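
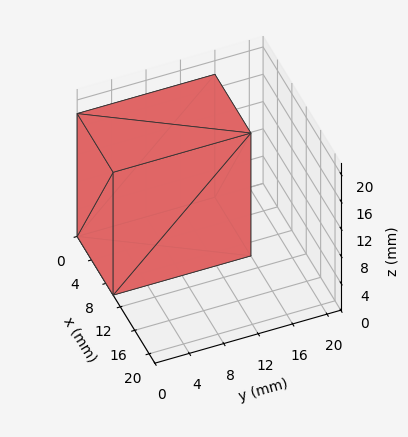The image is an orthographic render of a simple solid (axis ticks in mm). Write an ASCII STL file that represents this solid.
Reading the render: the shape is a rectangular box, roughly 10 × 16 mm footprint and 18 mm tall (dimensions read to the nearest mm from the axis ticks). For the STL, each face is triangulated and given an outward normal.

solid part
  facet normal 0.0000 0.0000 -1.0000
    outer loop
      vertex 10.00 16.00 0.00
      vertex 10.00 0.00 0.00
      vertex 0.00 0.00 0.00
    endloop
  endfacet
  facet normal 0.0000 0.0000 -1.0000
    outer loop
      vertex 0.00 16.00 0.00
      vertex 10.00 16.00 0.00
      vertex 0.00 0.00 0.00
    endloop
  endfacet
  facet normal 0.0000 0.0000 1.0000
    outer loop
      vertex 0.00 0.00 18.00
      vertex 10.00 0.00 18.00
      vertex 10.00 16.00 18.00
    endloop
  endfacet
  facet normal 0.0000 0.0000 1.0000
    outer loop
      vertex 0.00 0.00 18.00
      vertex 10.00 16.00 18.00
      vertex 0.00 16.00 18.00
    endloop
  endfacet
  facet normal 0.0000 -1.0000 0.0000
    outer loop
      vertex 0.00 0.00 0.00
      vertex 10.00 0.00 0.00
      vertex 10.00 0.00 18.00
    endloop
  endfacet
  facet normal 0.0000 -1.0000 0.0000
    outer loop
      vertex 0.00 0.00 0.00
      vertex 10.00 0.00 18.00
      vertex 0.00 0.00 18.00
    endloop
  endfacet
  facet normal 0.0000 1.0000 0.0000
    outer loop
      vertex 10.00 16.00 18.00
      vertex 10.00 16.00 0.00
      vertex 0.00 16.00 0.00
    endloop
  endfacet
  facet normal 0.0000 1.0000 0.0000
    outer loop
      vertex 0.00 16.00 18.00
      vertex 10.00 16.00 18.00
      vertex 0.00 16.00 0.00
    endloop
  endfacet
  facet normal -1.0000 0.0000 0.0000
    outer loop
      vertex 0.00 16.00 18.00
      vertex 0.00 16.00 0.00
      vertex 0.00 0.00 0.00
    endloop
  endfacet
  facet normal -1.0000 0.0000 0.0000
    outer loop
      vertex 0.00 0.00 18.00
      vertex 0.00 16.00 18.00
      vertex 0.00 0.00 0.00
    endloop
  endfacet
  facet normal 1.0000 0.0000 0.0000
    outer loop
      vertex 10.00 0.00 0.00
      vertex 10.00 16.00 0.00
      vertex 10.00 16.00 18.00
    endloop
  endfacet
  facet normal 1.0000 0.0000 0.0000
    outer loop
      vertex 10.00 0.00 0.00
      vertex 10.00 16.00 18.00
      vertex 10.00 0.00 18.00
    endloop
  endfacet
endsolid part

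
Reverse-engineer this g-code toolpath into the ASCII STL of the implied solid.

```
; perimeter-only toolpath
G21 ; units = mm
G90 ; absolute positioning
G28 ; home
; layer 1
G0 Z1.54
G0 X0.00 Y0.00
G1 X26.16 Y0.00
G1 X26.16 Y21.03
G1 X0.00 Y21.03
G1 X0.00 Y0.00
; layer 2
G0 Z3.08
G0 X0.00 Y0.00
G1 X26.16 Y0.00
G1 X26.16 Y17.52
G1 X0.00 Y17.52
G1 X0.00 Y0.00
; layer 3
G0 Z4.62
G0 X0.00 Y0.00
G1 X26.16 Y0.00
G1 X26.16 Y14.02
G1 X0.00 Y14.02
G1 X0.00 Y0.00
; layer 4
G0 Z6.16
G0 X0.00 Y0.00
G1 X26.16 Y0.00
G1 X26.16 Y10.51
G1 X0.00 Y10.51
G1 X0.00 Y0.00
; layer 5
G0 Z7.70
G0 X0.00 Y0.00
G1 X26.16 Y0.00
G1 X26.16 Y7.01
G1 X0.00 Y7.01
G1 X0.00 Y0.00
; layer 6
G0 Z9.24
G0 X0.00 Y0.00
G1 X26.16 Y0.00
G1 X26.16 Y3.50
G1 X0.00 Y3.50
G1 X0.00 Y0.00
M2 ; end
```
solid part
  facet normal 0.0000 0.0000 -1.0000
    outer loop
      vertex 26.16 24.53 0.00
      vertex 26.16 0.00 0.00
      vertex 0.00 0.00 0.00
    endloop
  endfacet
  facet normal 0.0000 0.0000 -1.0000
    outer loop
      vertex 0.00 24.53 0.00
      vertex 26.16 24.53 0.00
      vertex 0.00 0.00 0.00
    endloop
  endfacet
  facet normal 0.0000 -1.0000 0.0000
    outer loop
      vertex 0.00 0.00 0.00
      vertex 26.16 0.00 0.00
      vertex 26.16 0.00 10.78
    endloop
  endfacet
  facet normal 0.0000 -1.0000 0.0000
    outer loop
      vertex 0.00 0.00 0.00
      vertex 26.16 0.00 10.78
      vertex 0.00 0.00 10.78
    endloop
  endfacet
  facet normal 0.0000 0.4023 0.9155
    outer loop
      vertex 0.00 0.00 10.78
      vertex 26.16 0.00 10.78
      vertex 26.16 24.53 0.00
    endloop
  endfacet
  facet normal 0.0000 0.4023 0.9155
    outer loop
      vertex 0.00 0.00 10.78
      vertex 26.16 24.53 0.00
      vertex 0.00 24.53 0.00
    endloop
  endfacet
  facet normal -1.0000 0.0000 0.0000
    outer loop
      vertex 0.00 0.00 10.78
      vertex 0.00 24.53 0.00
      vertex 0.00 0.00 0.00
    endloop
  endfacet
  facet normal 1.0000 0.0000 0.0000
    outer loop
      vertex 26.16 0.00 0.00
      vertex 26.16 24.53 0.00
      vertex 26.16 0.00 10.78
    endloop
  endfacet
endsolid part

The G0 Z moves step by Δz≈1.54 mm. The G1 loops shrink linearly with z, so the solid tapers from its base footprint up to z≈10.8. Closing with a flat bottom cap and the tapered top and triangulating gives 8 facets — a wedge (ramp): 26.2 × 24.5 mm base, rising to 10.8 mm along the y=0 edge and sloping linearly to z=0 at y=24.5.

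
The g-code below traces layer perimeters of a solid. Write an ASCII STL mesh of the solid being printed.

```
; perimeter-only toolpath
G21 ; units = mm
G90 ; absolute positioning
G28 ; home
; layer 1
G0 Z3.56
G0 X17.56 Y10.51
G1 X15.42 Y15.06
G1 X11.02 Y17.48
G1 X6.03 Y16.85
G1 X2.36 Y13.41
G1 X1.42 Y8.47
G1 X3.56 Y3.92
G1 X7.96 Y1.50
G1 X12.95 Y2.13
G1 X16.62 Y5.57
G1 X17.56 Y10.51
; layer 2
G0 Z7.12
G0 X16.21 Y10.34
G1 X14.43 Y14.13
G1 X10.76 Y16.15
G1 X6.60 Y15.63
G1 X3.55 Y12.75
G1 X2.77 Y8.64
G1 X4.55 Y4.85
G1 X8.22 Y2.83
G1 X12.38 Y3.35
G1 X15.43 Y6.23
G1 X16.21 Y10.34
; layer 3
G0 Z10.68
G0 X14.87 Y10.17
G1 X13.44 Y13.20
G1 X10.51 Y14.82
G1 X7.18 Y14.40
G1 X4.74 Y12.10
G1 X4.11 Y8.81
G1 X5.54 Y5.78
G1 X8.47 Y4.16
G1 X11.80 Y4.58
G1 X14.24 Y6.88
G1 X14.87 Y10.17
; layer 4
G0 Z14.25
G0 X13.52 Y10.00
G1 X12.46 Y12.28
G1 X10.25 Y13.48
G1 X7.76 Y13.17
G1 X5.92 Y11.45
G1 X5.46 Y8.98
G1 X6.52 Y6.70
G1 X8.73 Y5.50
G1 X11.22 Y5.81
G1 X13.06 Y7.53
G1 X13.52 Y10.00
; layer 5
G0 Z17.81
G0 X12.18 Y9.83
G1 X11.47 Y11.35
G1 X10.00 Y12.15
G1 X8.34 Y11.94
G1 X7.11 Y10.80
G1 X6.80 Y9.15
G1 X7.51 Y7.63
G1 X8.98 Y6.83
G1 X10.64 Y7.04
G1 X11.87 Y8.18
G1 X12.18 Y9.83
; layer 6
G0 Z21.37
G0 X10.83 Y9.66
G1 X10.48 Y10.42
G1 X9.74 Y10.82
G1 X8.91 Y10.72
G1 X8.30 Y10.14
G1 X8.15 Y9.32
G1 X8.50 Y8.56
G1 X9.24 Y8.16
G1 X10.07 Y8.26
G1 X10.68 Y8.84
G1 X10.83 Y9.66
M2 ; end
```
solid part
  facet normal 0.0000 0.0000 -1.0000
    outer loop
      vertex 11.27 18.81 0.00
      vertex 16.41 15.99 0.00
      vertex 18.90 10.68 0.00
    endloop
  endfacet
  facet normal 0.0000 0.0000 -1.0000
    outer loop
      vertex 5.45 18.08 0.00
      vertex 11.27 18.81 0.00
      vertex 18.90 10.68 0.00
    endloop
  endfacet
  facet normal 0.0000 0.0000 -1.0000
    outer loop
      vertex 1.17 14.06 0.00
      vertex 5.45 18.08 0.00
      vertex 18.90 10.68 0.00
    endloop
  endfacet
  facet normal 0.0000 0.0000 -1.0000
    outer loop
      vertex 0.08 8.30 0.00
      vertex 1.17 14.06 0.00
      vertex 18.90 10.68 0.00
    endloop
  endfacet
  facet normal 0.0000 0.0000 -1.0000
    outer loop
      vertex 2.57 2.99 0.00
      vertex 0.08 8.30 0.00
      vertex 18.90 10.68 0.00
    endloop
  endfacet
  facet normal 0.0000 0.0000 -1.0000
    outer loop
      vertex 7.71 0.17 0.00
      vertex 2.57 2.99 0.00
      vertex 18.90 10.68 0.00
    endloop
  endfacet
  facet normal 0.0000 0.0000 -1.0000
    outer loop
      vertex 13.53 0.90 0.00
      vertex 7.71 0.17 0.00
      vertex 18.90 10.68 0.00
    endloop
  endfacet
  facet normal 0.0000 0.0000 -1.0000
    outer loop
      vertex 17.81 4.92 0.00
      vertex 13.53 0.90 0.00
      vertex 18.90 10.68 0.00
    endloop
  endfacet
  facet normal 0.8513 0.3992 0.3404
    outer loop
      vertex 18.90 10.68 0.00
      vertex 16.41 15.99 0.00
      vertex 9.49 9.49 24.93
    endloop
  endfacet
  facet normal 0.4523 0.8243 0.3405
    outer loop
      vertex 16.41 15.99 0.00
      vertex 11.27 18.81 0.00
      vertex 9.49 9.49 24.93
    endloop
  endfacet
  facet normal -0.1170 0.9330 0.3404
    outer loop
      vertex 11.27 18.81 0.00
      vertex 5.45 18.08 0.00
      vertex 9.49 9.49 24.93
    endloop
  endfacet
  facet normal -0.6437 0.6854 0.3405
    outer loop
      vertex 5.45 18.08 0.00
      vertex 1.17 14.06 0.00
      vertex 9.49 9.49 24.93
    endloop
  endfacet
  facet normal -0.9239 0.1748 0.3404
    outer loop
      vertex 1.17 14.06 0.00
      vertex 0.08 8.30 0.00
      vertex 9.49 9.49 24.93
    endloop
  endfacet
  facet normal -0.8513 -0.3992 0.3404
    outer loop
      vertex 0.08 8.30 0.00
      vertex 2.57 2.99 0.00
      vertex 9.49 9.49 24.93
    endloop
  endfacet
  facet normal -0.4523 -0.8243 0.3405
    outer loop
      vertex 2.57 2.99 0.00
      vertex 7.71 0.17 0.00
      vertex 9.49 9.49 24.93
    endloop
  endfacet
  facet normal 0.1170 -0.9330 0.3404
    outer loop
      vertex 7.71 0.17 0.00
      vertex 13.53 0.90 0.00
      vertex 9.49 9.49 24.93
    endloop
  endfacet
  facet normal 0.6437 -0.6854 0.3405
    outer loop
      vertex 13.53 0.90 0.00
      vertex 17.81 4.92 0.00
      vertex 9.49 9.49 24.93
    endloop
  endfacet
  facet normal 0.9239 -0.1748 0.3404
    outer loop
      vertex 17.81 4.92 0.00
      vertex 18.90 10.68 0.00
      vertex 9.49 9.49 24.93
    endloop
  endfacet
endsolid part

The G0 Z moves step by Δz≈3.56 mm. The G1 loops shrink linearly with z, so the solid tapers from its base footprint up to z≈24.9. Closing with a flat bottom cap and the tapered top and triangulating gives 18 facets — a regular 10-sided pyramid, base circumscribed radius ≈ 9.49 mm, apex at z ≈ 24.9 mm.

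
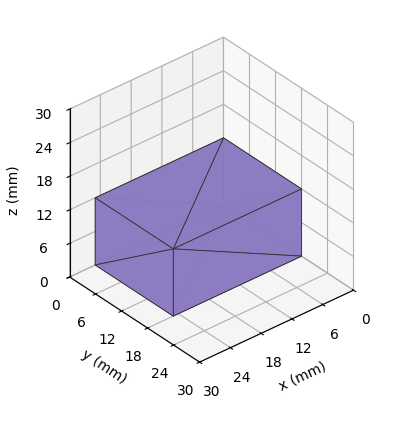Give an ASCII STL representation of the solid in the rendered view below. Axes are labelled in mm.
Reading the render: the shape is a rectangular box, roughly 25 × 18 mm footprint and 12 mm tall (dimensions read to the nearest mm from the axis ticks). For the STL, each face is triangulated and given an outward normal.

solid part
  facet normal 0.0000 0.0000 -1.0000
    outer loop
      vertex 25.0 18.0 0.0
      vertex 25.0 0.0 0.0
      vertex 0.0 0.0 0.0
    endloop
  endfacet
  facet normal 0.0000 0.0000 -1.0000
    outer loop
      vertex 0.0 18.0 0.0
      vertex 25.0 18.0 0.0
      vertex 0.0 0.0 0.0
    endloop
  endfacet
  facet normal 0.0000 0.0000 1.0000
    outer loop
      vertex 0.0 0.0 12.0
      vertex 25.0 0.0 12.0
      vertex 25.0 18.0 12.0
    endloop
  endfacet
  facet normal 0.0000 0.0000 1.0000
    outer loop
      vertex 0.0 0.0 12.0
      vertex 25.0 18.0 12.0
      vertex 0.0 18.0 12.0
    endloop
  endfacet
  facet normal 0.0000 -1.0000 0.0000
    outer loop
      vertex 0.0 0.0 0.0
      vertex 25.0 0.0 0.0
      vertex 25.0 0.0 12.0
    endloop
  endfacet
  facet normal 0.0000 -1.0000 0.0000
    outer loop
      vertex 0.0 0.0 0.0
      vertex 25.0 0.0 12.0
      vertex 0.0 0.0 12.0
    endloop
  endfacet
  facet normal 0.0000 1.0000 0.0000
    outer loop
      vertex 25.0 18.0 12.0
      vertex 25.0 18.0 0.0
      vertex 0.0 18.0 0.0
    endloop
  endfacet
  facet normal 0.0000 1.0000 0.0000
    outer loop
      vertex 0.0 18.0 12.0
      vertex 25.0 18.0 12.0
      vertex 0.0 18.0 0.0
    endloop
  endfacet
  facet normal -1.0000 0.0000 0.0000
    outer loop
      vertex 0.0 18.0 12.0
      vertex 0.0 18.0 0.0
      vertex 0.0 0.0 0.0
    endloop
  endfacet
  facet normal -1.0000 0.0000 0.0000
    outer loop
      vertex 0.0 0.0 12.0
      vertex 0.0 18.0 12.0
      vertex 0.0 0.0 0.0
    endloop
  endfacet
  facet normal 1.0000 0.0000 0.0000
    outer loop
      vertex 25.0 0.0 0.0
      vertex 25.0 18.0 0.0
      vertex 25.0 18.0 12.0
    endloop
  endfacet
  facet normal 1.0000 0.0000 0.0000
    outer loop
      vertex 25.0 0.0 0.0
      vertex 25.0 18.0 12.0
      vertex 25.0 0.0 12.0
    endloop
  endfacet
endsolid part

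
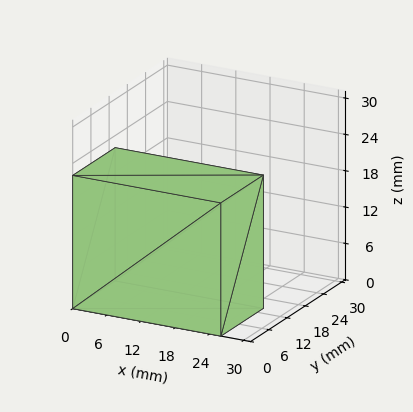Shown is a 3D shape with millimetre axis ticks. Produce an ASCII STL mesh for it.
Reading the render: the shape is a rectangular box, roughly 26 × 14 mm footprint and 22 mm tall (dimensions read to the nearest mm from the axis ticks). For the STL, each face is triangulated and given an outward normal.

solid part
  facet normal 0.0000 0.0000 -1.0000
    outer loop
      vertex 26.00 14.00 0.00
      vertex 26.00 0.00 0.00
      vertex 0.00 0.00 0.00
    endloop
  endfacet
  facet normal 0.0000 0.0000 -1.0000
    outer loop
      vertex 0.00 14.00 0.00
      vertex 26.00 14.00 0.00
      vertex 0.00 0.00 0.00
    endloop
  endfacet
  facet normal 0.0000 0.0000 1.0000
    outer loop
      vertex 0.00 0.00 22.00
      vertex 26.00 0.00 22.00
      vertex 26.00 14.00 22.00
    endloop
  endfacet
  facet normal 0.0000 0.0000 1.0000
    outer loop
      vertex 0.00 0.00 22.00
      vertex 26.00 14.00 22.00
      vertex 0.00 14.00 22.00
    endloop
  endfacet
  facet normal 0.0000 -1.0000 0.0000
    outer loop
      vertex 0.00 0.00 0.00
      vertex 26.00 0.00 0.00
      vertex 26.00 0.00 22.00
    endloop
  endfacet
  facet normal 0.0000 -1.0000 0.0000
    outer loop
      vertex 0.00 0.00 0.00
      vertex 26.00 0.00 22.00
      vertex 0.00 0.00 22.00
    endloop
  endfacet
  facet normal 0.0000 1.0000 0.0000
    outer loop
      vertex 26.00 14.00 22.00
      vertex 26.00 14.00 0.00
      vertex 0.00 14.00 0.00
    endloop
  endfacet
  facet normal 0.0000 1.0000 0.0000
    outer loop
      vertex 0.00 14.00 22.00
      vertex 26.00 14.00 22.00
      vertex 0.00 14.00 0.00
    endloop
  endfacet
  facet normal -1.0000 0.0000 0.0000
    outer loop
      vertex 0.00 14.00 22.00
      vertex 0.00 14.00 0.00
      vertex 0.00 0.00 0.00
    endloop
  endfacet
  facet normal -1.0000 0.0000 0.0000
    outer loop
      vertex 0.00 0.00 22.00
      vertex 0.00 14.00 22.00
      vertex 0.00 0.00 0.00
    endloop
  endfacet
  facet normal 1.0000 0.0000 0.0000
    outer loop
      vertex 26.00 0.00 0.00
      vertex 26.00 14.00 0.00
      vertex 26.00 14.00 22.00
    endloop
  endfacet
  facet normal 1.0000 0.0000 0.0000
    outer loop
      vertex 26.00 0.00 0.00
      vertex 26.00 14.00 22.00
      vertex 26.00 0.00 22.00
    endloop
  endfacet
endsolid part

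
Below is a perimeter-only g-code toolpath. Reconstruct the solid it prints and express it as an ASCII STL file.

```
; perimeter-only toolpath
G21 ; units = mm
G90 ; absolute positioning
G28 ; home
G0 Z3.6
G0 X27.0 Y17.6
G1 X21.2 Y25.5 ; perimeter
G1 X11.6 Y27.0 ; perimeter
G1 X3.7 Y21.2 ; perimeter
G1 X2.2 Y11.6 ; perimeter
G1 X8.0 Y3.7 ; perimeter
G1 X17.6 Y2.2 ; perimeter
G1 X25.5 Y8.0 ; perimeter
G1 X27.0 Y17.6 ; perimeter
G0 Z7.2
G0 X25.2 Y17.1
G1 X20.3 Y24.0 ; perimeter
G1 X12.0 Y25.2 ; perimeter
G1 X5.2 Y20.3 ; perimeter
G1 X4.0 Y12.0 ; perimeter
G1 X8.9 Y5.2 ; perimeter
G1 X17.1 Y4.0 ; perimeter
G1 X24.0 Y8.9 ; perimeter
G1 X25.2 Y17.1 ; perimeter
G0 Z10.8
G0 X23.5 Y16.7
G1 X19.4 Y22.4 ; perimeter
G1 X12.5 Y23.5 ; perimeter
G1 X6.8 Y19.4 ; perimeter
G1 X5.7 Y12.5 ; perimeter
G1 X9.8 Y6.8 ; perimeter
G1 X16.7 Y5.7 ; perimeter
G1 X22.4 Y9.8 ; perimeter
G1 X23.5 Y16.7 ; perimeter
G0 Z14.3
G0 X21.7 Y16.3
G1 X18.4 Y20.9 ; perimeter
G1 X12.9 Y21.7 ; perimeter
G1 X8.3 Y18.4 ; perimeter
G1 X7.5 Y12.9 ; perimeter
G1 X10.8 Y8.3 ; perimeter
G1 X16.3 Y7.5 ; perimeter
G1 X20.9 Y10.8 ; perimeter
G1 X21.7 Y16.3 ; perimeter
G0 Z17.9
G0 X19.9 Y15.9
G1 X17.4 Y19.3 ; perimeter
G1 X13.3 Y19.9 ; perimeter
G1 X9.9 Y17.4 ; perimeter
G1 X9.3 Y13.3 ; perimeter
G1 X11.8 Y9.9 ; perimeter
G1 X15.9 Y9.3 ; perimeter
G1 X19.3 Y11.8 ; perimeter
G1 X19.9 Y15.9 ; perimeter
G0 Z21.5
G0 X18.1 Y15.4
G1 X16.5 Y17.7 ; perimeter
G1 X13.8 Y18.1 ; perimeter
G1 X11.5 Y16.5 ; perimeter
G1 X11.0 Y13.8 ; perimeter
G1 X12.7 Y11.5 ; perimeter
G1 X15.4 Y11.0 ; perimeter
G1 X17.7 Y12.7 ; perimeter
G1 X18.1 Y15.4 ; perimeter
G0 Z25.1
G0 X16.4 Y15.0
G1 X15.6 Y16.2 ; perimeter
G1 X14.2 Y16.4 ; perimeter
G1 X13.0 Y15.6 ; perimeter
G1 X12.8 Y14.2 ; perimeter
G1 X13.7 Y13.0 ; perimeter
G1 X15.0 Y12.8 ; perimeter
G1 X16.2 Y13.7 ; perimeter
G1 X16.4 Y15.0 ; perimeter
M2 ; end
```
solid part
  facet normal 0.0000 0.0000 -1.0000
    outer loop
      vertex 11.2 28.8 0.0
      vertex 22.2 27.1 0.0
      vertex 28.8 18.0 0.0
    endloop
  endfacet
  facet normal 0.0000 0.0000 -1.0000
    outer loop
      vertex 2.1 22.2 0.0
      vertex 11.2 28.8 0.0
      vertex 28.8 18.0 0.0
    endloop
  endfacet
  facet normal 0.0000 0.0000 -1.0000
    outer loop
      vertex 0.4 11.2 0.0
      vertex 2.1 22.2 0.0
      vertex 28.8 18.0 0.0
    endloop
  endfacet
  facet normal 0.0000 0.0000 -1.0000
    outer loop
      vertex 7.0 2.1 0.0
      vertex 0.4 11.2 0.0
      vertex 28.8 18.0 0.0
    endloop
  endfacet
  facet normal 0.0000 0.0000 -1.0000
    outer loop
      vertex 18.0 0.4 0.0
      vertex 7.0 2.1 0.0
      vertex 28.8 18.0 0.0
    endloop
  endfacet
  facet normal 0.0000 0.0000 -1.0000
    outer loop
      vertex 27.1 7.0 0.0
      vertex 18.0 0.4 0.0
      vertex 28.8 18.0 0.0
    endloop
  endfacet
  facet normal 0.7326 0.5313 0.4254
    outer loop
      vertex 28.8 18.0 0.0
      vertex 22.2 27.1 0.0
      vertex 14.6 14.6 28.7
    endloop
  endfacet
  facet normal 0.1382 0.8941 0.4260
    outer loop
      vertex 22.2 27.1 0.0
      vertex 11.2 28.8 0.0
      vertex 14.6 14.6 28.7
    endloop
  endfacet
  facet normal -0.5313 0.7326 0.4254
    outer loop
      vertex 11.2 28.8 0.0
      vertex 2.1 22.2 0.0
      vertex 14.6 14.6 28.7
    endloop
  endfacet
  facet normal -0.8941 0.1382 0.4260
    outer loop
      vertex 2.1 22.2 0.0
      vertex 0.4 11.2 0.0
      vertex 14.6 14.6 28.7
    endloop
  endfacet
  facet normal -0.7326 -0.5313 0.4254
    outer loop
      vertex 0.4 11.2 0.0
      vertex 7.0 2.1 0.0
      vertex 14.6 14.6 28.7
    endloop
  endfacet
  facet normal -0.1382 -0.8941 0.4260
    outer loop
      vertex 7.0 2.1 0.0
      vertex 18.0 0.4 0.0
      vertex 14.6 14.6 28.7
    endloop
  endfacet
  facet normal 0.5313 -0.7326 0.4254
    outer loop
      vertex 18.0 0.4 0.0
      vertex 27.1 7.0 0.0
      vertex 14.6 14.6 28.7
    endloop
  endfacet
  facet normal 0.8941 -0.1382 0.4260
    outer loop
      vertex 27.1 7.0 0.0
      vertex 28.8 18.0 0.0
      vertex 14.6 14.6 28.7
    endloop
  endfacet
endsolid part

The G0 Z moves step by Δz≈3.6 mm. The G1 loops shrink linearly with z, so the solid tapers from its base footprint up to z≈28.7. Closing with a flat bottom cap and the tapered top and triangulating gives 14 facets — a regular 8-sided pyramid, base circumscribed radius ≈ 14.6 mm, apex at z ≈ 28.7 mm.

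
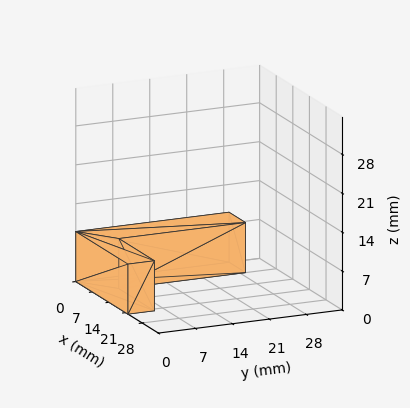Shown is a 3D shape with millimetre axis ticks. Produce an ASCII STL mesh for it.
Reading the render: the shape is an L-shaped prism: outer 22 × 29 mm, arm thicknesses ≈ 5 mm (horizontal) and 7 mm (vertical), extruded 9 mm in z (dimensions read to the nearest mm from the axis ticks). For the STL, each face is triangulated and given an outward normal.

solid part
  facet normal 0.0000 0.0000 -1.0000
    outer loop
      vertex 22.00 5.00 0.00
      vertex 22.00 0.00 0.00
      vertex 0.00 0.00 0.00
    endloop
  endfacet
  facet normal 0.0000 0.0000 -1.0000
    outer loop
      vertex 7.00 5.00 0.00
      vertex 22.00 5.00 0.00
      vertex 0.00 0.00 0.00
    endloop
  endfacet
  facet normal 0.0000 0.0000 -1.0000
    outer loop
      vertex 7.00 29.00 0.00
      vertex 7.00 5.00 0.00
      vertex 0.00 0.00 0.00
    endloop
  endfacet
  facet normal 0.0000 0.0000 -1.0000
    outer loop
      vertex 0.00 29.00 0.00
      vertex 7.00 29.00 0.00
      vertex 0.00 0.00 0.00
    endloop
  endfacet
  facet normal 0.0000 0.0000 1.0000
    outer loop
      vertex 0.00 0.00 9.00
      vertex 22.00 0.00 9.00
      vertex 22.00 5.00 9.00
    endloop
  endfacet
  facet normal 0.0000 0.0000 1.0000
    outer loop
      vertex 0.00 0.00 9.00
      vertex 22.00 5.00 9.00
      vertex 7.00 5.00 9.00
    endloop
  endfacet
  facet normal 0.0000 0.0000 1.0000
    outer loop
      vertex 0.00 0.00 9.00
      vertex 7.00 5.00 9.00
      vertex 7.00 29.00 9.00
    endloop
  endfacet
  facet normal 0.0000 0.0000 1.0000
    outer loop
      vertex 0.00 0.00 9.00
      vertex 7.00 29.00 9.00
      vertex 0.00 29.00 9.00
    endloop
  endfacet
  facet normal 0.0000 -1.0000 0.0000
    outer loop
      vertex 0.00 0.00 0.00
      vertex 22.00 0.00 0.00
      vertex 22.00 0.00 9.00
    endloop
  endfacet
  facet normal 0.0000 -1.0000 0.0000
    outer loop
      vertex 0.00 0.00 0.00
      vertex 22.00 0.00 9.00
      vertex 0.00 0.00 9.00
    endloop
  endfacet
  facet normal 1.0000 0.0000 0.0000
    outer loop
      vertex 22.00 0.00 0.00
      vertex 22.00 5.00 0.00
      vertex 22.00 5.00 9.00
    endloop
  endfacet
  facet normal 1.0000 0.0000 0.0000
    outer loop
      vertex 22.00 0.00 0.00
      vertex 22.00 5.00 9.00
      vertex 22.00 0.00 9.00
    endloop
  endfacet
  facet normal 0.0000 1.0000 0.0000
    outer loop
      vertex 22.00 5.00 0.00
      vertex 7.00 5.00 0.00
      vertex 7.00 5.00 9.00
    endloop
  endfacet
  facet normal 0.0000 1.0000 0.0000
    outer loop
      vertex 22.00 5.00 0.00
      vertex 7.00 5.00 9.00
      vertex 22.00 5.00 9.00
    endloop
  endfacet
  facet normal 1.0000 0.0000 0.0000
    outer loop
      vertex 7.00 5.00 0.00
      vertex 7.00 29.00 0.00
      vertex 7.00 29.00 9.00
    endloop
  endfacet
  facet normal 1.0000 0.0000 0.0000
    outer loop
      vertex 7.00 5.00 0.00
      vertex 7.00 29.00 9.00
      vertex 7.00 5.00 9.00
    endloop
  endfacet
  facet normal 0.0000 1.0000 0.0000
    outer loop
      vertex 7.00 29.00 0.00
      vertex 0.00 29.00 0.00
      vertex 0.00 29.00 9.00
    endloop
  endfacet
  facet normal 0.0000 1.0000 0.0000
    outer loop
      vertex 7.00 29.00 0.00
      vertex 0.00 29.00 9.00
      vertex 7.00 29.00 9.00
    endloop
  endfacet
  facet normal -1.0000 0.0000 0.0000
    outer loop
      vertex 0.00 29.00 0.00
      vertex 0.00 0.00 0.00
      vertex 0.00 0.00 9.00
    endloop
  endfacet
  facet normal -1.0000 0.0000 0.0000
    outer loop
      vertex 0.00 29.00 0.00
      vertex 0.00 0.00 9.00
      vertex 0.00 29.00 9.00
    endloop
  endfacet
endsolid part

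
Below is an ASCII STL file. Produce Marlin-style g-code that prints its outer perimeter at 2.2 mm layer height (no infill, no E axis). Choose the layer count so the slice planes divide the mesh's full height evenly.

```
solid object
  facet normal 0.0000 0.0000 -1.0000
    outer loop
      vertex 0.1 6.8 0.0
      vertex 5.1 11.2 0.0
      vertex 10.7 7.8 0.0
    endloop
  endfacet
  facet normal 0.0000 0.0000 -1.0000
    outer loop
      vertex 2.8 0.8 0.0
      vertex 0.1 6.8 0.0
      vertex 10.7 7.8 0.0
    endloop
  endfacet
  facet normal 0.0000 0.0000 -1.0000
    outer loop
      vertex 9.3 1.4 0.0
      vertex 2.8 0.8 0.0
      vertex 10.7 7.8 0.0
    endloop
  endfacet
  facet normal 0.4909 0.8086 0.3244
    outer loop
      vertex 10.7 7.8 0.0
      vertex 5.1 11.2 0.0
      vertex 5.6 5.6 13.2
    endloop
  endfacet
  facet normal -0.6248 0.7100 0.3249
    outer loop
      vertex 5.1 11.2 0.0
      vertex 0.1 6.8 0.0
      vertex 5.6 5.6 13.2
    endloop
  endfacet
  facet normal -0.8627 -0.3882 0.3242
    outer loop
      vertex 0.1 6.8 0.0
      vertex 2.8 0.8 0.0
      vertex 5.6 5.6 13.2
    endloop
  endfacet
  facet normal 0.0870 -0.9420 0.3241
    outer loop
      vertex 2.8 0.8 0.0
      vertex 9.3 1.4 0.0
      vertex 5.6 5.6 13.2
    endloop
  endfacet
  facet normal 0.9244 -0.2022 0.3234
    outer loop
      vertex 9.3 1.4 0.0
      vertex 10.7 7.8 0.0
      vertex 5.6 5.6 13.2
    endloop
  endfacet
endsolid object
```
; perimeter-only toolpath
G21 ; units = mm
G90 ; absolute positioning
G28 ; home
; layer 1
G0 Z2.2
G0 X9.8 Y7.4
G1 X5.2 Y10.3
G1 X1.0 Y6.6
G1 X3.3 Y1.6
G1 X8.7 Y2.1
G1 X9.8 Y7.4
; layer 2
G0 Z4.4
G0 X9.0 Y7.1
G1 X5.3 Y9.3
G1 X1.9 Y6.4
G1 X3.7 Y2.4
G1 X8.1 Y2.8
G1 X9.0 Y7.1
; layer 3
G0 Z6.6
G0 X8.1 Y6.7
G1 X5.3 Y8.4
G1 X2.8 Y6.2
G1 X4.2 Y3.2
G1 X7.5 Y3.5
G1 X8.1 Y6.7
; layer 4
G0 Z8.8
G0 X7.3 Y6.3
G1 X5.4 Y7.5
G1 X3.8 Y6.0
G1 X4.7 Y4.0
G1 X6.8 Y4.2
G1 X7.3 Y6.3
; layer 5
G0 Z11.0
G0 X6.5 Y6.0
G1 X5.5 Y6.5
G1 X4.7 Y5.8
G1 X5.1 Y4.8
G1 X6.2 Y4.9
G1 X6.5 Y6.0
M2 ; end

The solid is a regular 5-sided pyramid, base circumscribed radius ≈ 5.6 mm, apex at z ≈ 13.2 mm. Slicing at Δz = 2.2 mm — 6 equal slices spanning the solid's height, so layer i sits at z = i·h/6 — gives 5 non-empty perimeters. Each is a 5-segment closed polygon; G0 lifts to the layer z and rapids to the start vertex, then G1 traces the edges. The cross-section shrinks linearly with z (the slice at the apex is degenerate and omitted).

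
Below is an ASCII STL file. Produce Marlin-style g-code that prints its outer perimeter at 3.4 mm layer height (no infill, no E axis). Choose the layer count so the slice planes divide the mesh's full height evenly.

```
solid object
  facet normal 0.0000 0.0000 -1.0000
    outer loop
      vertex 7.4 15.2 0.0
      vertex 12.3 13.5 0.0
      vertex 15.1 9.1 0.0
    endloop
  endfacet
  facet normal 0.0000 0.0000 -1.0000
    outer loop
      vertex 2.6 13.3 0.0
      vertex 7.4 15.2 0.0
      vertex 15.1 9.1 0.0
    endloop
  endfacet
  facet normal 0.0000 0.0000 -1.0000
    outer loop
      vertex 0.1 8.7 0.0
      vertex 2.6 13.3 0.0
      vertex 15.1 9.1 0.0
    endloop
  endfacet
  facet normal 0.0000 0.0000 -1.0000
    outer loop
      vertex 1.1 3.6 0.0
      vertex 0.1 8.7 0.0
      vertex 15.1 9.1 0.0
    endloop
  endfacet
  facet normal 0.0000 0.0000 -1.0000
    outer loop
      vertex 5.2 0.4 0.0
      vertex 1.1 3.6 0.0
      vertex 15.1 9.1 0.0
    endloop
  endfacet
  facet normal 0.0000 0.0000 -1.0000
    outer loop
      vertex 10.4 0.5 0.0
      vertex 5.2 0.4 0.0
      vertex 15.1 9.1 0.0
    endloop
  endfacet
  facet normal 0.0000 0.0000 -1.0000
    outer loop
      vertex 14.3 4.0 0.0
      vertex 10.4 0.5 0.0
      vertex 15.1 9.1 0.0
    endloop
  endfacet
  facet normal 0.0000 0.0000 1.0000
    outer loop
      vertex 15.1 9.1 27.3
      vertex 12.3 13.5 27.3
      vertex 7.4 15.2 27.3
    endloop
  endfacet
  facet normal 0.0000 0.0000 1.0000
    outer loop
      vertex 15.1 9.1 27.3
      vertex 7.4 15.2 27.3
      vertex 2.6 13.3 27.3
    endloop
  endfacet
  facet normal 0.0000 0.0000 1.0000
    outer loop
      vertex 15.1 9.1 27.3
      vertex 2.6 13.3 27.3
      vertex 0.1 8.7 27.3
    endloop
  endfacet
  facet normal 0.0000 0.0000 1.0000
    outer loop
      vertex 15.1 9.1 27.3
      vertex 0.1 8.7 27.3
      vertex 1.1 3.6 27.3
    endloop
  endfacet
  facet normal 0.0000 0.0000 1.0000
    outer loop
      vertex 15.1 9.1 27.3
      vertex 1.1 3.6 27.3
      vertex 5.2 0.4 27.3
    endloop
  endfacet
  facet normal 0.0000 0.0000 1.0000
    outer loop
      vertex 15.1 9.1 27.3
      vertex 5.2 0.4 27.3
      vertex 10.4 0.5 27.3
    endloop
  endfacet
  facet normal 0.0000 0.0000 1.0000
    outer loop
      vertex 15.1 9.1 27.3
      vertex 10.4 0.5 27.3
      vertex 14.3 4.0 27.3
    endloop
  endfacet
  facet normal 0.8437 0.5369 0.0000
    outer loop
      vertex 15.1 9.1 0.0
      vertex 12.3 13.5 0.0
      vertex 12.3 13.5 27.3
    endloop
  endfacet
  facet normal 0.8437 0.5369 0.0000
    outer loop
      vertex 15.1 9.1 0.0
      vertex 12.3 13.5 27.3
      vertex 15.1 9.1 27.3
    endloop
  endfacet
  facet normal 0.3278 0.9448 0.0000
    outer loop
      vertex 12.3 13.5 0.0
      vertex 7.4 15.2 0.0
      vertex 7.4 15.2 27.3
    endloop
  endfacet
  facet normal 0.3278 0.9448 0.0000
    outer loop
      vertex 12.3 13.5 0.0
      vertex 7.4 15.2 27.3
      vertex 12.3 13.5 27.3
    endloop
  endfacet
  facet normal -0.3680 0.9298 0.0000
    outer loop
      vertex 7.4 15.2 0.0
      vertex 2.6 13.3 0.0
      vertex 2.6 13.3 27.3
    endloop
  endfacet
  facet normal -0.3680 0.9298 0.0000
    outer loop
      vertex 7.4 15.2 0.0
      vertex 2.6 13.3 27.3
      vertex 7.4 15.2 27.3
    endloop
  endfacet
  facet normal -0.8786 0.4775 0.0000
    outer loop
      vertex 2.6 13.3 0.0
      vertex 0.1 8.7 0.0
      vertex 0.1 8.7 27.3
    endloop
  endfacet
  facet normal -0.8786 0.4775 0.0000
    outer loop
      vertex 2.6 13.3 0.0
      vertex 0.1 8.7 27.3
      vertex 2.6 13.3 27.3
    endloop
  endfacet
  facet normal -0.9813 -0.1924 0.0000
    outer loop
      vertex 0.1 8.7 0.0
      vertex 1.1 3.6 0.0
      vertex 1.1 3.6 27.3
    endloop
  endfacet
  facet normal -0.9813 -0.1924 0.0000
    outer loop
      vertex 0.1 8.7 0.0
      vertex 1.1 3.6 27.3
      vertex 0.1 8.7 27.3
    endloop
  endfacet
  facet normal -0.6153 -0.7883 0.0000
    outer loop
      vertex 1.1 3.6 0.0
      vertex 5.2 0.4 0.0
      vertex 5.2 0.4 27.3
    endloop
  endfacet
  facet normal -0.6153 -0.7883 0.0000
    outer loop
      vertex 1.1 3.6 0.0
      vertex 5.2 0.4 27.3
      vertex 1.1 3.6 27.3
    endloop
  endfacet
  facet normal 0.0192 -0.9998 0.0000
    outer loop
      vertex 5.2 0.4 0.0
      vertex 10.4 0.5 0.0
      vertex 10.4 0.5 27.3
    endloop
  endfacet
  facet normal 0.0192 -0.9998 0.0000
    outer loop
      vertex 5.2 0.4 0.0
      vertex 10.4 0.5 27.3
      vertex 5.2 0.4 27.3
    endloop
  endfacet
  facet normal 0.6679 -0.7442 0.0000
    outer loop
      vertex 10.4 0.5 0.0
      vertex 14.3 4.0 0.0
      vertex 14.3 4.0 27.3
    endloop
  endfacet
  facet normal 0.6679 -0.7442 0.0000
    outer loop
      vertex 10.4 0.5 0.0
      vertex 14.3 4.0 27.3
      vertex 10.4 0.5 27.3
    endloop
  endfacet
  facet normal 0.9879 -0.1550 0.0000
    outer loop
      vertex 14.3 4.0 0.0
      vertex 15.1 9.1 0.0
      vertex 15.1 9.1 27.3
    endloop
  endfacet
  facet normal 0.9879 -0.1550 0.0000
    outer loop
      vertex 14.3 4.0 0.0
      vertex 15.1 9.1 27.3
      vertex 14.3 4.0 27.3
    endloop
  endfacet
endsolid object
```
; perimeter-only toolpath
G21 ; units = mm
G90 ; absolute positioning
G28 ; home
; layer 1
G0 Z3.4
G0 X15.1 Y9.1
G1 X12.3 Y13.5
G1 X7.4 Y15.2
G1 X2.6 Y13.3
G1 X0.1 Y8.7
G1 X1.1 Y3.6
G1 X5.2 Y0.4
G1 X10.4 Y0.5
G1 X14.3 Y4.0
G1 X15.1 Y9.1
; layer 2
G0 Z6.8
G0 X15.1 Y9.1
G1 X12.3 Y13.5
G1 X7.4 Y15.2
G1 X2.6 Y13.3
G1 X0.1 Y8.7
G1 X1.1 Y3.6
G1 X5.2 Y0.4
G1 X10.4 Y0.5
G1 X14.3 Y4.0
G1 X15.1 Y9.1
; layer 3
G0 Z10.2
G0 X15.1 Y9.1
G1 X12.3 Y13.5
G1 X7.4 Y15.2
G1 X2.6 Y13.3
G1 X0.1 Y8.7
G1 X1.1 Y3.6
G1 X5.2 Y0.4
G1 X10.4 Y0.5
G1 X14.3 Y4.0
G1 X15.1 Y9.1
; layer 4
G0 Z13.7
G0 X15.1 Y9.1
G1 X12.3 Y13.5
G1 X7.4 Y15.2
G1 X2.6 Y13.3
G1 X0.1 Y8.7
G1 X1.1 Y3.6
G1 X5.2 Y0.4
G1 X10.4 Y0.5
G1 X14.3 Y4.0
G1 X15.1 Y9.1
; layer 5
G0 Z17.1
G0 X15.1 Y9.1
G1 X12.3 Y13.5
G1 X7.4 Y15.2
G1 X2.6 Y13.3
G1 X0.1 Y8.7
G1 X1.1 Y3.6
G1 X5.2 Y0.4
G1 X10.4 Y0.5
G1 X14.3 Y4.0
G1 X15.1 Y9.1
; layer 6
G0 Z20.5
G0 X15.1 Y9.1
G1 X12.3 Y13.5
G1 X7.4 Y15.2
G1 X2.6 Y13.3
G1 X0.1 Y8.7
G1 X1.1 Y3.6
G1 X5.2 Y0.4
G1 X10.4 Y0.5
G1 X14.3 Y4.0
G1 X15.1 Y9.1
; layer 7
G0 Z23.9
G0 X15.1 Y9.1
G1 X12.3 Y13.5
G1 X7.4 Y15.2
G1 X2.6 Y13.3
G1 X0.1 Y8.7
G1 X1.1 Y3.6
G1 X5.2 Y0.4
G1 X10.4 Y0.5
G1 X14.3 Y4.0
G1 X15.1 Y9.1
; layer 8
G0 Z27.3
G0 X15.1 Y9.1
G1 X12.3 Y13.5
G1 X7.4 Y15.2
G1 X2.6 Y13.3
G1 X0.1 Y8.7
G1 X1.1 Y3.6
G1 X5.2 Y0.4
G1 X10.4 Y0.5
G1 X14.3 Y4.0
G1 X15.1 Y9.1
M2 ; end

The solid is a regular 9-sided prism (a cylinder approximated with 9 flat sides), circumscribed radius ≈ 7.6 mm, height ≈ 27.3 mm. Slicing at Δz = 3.4 mm — 8 equal slices spanning the solid's height, so layer i sits at z = i·h/8 — gives 8 non-empty perimeters. Each is a 9-segment closed polygon; G0 lifts to the layer z and rapids to the start vertex, then G1 traces the edges.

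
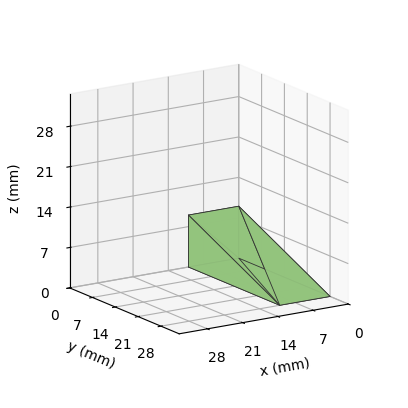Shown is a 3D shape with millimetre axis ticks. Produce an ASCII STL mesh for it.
Reading the render: the shape is a wedge (ramp): 10 × 28 mm base, rising to 9 mm along the y=0 edge and sloping linearly to z=0 at y=28 (dimensions read to the nearest mm from the axis ticks). For the STL, each face is triangulated and given an outward normal.

solid part
  facet normal 0.0000 0.0000 -1.0000
    outer loop
      vertex 10.00 28.00 0.00
      vertex 10.00 0.00 0.00
      vertex 0.00 0.00 0.00
    endloop
  endfacet
  facet normal 0.0000 0.0000 -1.0000
    outer loop
      vertex 0.00 28.00 0.00
      vertex 10.00 28.00 0.00
      vertex 0.00 0.00 0.00
    endloop
  endfacet
  facet normal 0.0000 -1.0000 0.0000
    outer loop
      vertex 0.00 0.00 0.00
      vertex 10.00 0.00 0.00
      vertex 10.00 0.00 9.00
    endloop
  endfacet
  facet normal 0.0000 -1.0000 0.0000
    outer loop
      vertex 0.00 0.00 0.00
      vertex 10.00 0.00 9.00
      vertex 0.00 0.00 9.00
    endloop
  endfacet
  facet normal 0.0000 0.3060 0.9520
    outer loop
      vertex 0.00 0.00 9.00
      vertex 10.00 0.00 9.00
      vertex 10.00 28.00 0.00
    endloop
  endfacet
  facet normal 0.0000 0.3060 0.9520
    outer loop
      vertex 0.00 0.00 9.00
      vertex 10.00 28.00 0.00
      vertex 0.00 28.00 0.00
    endloop
  endfacet
  facet normal -1.0000 0.0000 0.0000
    outer loop
      vertex 0.00 0.00 9.00
      vertex 0.00 28.00 0.00
      vertex 0.00 0.00 0.00
    endloop
  endfacet
  facet normal 1.0000 0.0000 0.0000
    outer loop
      vertex 10.00 0.00 0.00
      vertex 10.00 28.00 0.00
      vertex 10.00 0.00 9.00
    endloop
  endfacet
endsolid part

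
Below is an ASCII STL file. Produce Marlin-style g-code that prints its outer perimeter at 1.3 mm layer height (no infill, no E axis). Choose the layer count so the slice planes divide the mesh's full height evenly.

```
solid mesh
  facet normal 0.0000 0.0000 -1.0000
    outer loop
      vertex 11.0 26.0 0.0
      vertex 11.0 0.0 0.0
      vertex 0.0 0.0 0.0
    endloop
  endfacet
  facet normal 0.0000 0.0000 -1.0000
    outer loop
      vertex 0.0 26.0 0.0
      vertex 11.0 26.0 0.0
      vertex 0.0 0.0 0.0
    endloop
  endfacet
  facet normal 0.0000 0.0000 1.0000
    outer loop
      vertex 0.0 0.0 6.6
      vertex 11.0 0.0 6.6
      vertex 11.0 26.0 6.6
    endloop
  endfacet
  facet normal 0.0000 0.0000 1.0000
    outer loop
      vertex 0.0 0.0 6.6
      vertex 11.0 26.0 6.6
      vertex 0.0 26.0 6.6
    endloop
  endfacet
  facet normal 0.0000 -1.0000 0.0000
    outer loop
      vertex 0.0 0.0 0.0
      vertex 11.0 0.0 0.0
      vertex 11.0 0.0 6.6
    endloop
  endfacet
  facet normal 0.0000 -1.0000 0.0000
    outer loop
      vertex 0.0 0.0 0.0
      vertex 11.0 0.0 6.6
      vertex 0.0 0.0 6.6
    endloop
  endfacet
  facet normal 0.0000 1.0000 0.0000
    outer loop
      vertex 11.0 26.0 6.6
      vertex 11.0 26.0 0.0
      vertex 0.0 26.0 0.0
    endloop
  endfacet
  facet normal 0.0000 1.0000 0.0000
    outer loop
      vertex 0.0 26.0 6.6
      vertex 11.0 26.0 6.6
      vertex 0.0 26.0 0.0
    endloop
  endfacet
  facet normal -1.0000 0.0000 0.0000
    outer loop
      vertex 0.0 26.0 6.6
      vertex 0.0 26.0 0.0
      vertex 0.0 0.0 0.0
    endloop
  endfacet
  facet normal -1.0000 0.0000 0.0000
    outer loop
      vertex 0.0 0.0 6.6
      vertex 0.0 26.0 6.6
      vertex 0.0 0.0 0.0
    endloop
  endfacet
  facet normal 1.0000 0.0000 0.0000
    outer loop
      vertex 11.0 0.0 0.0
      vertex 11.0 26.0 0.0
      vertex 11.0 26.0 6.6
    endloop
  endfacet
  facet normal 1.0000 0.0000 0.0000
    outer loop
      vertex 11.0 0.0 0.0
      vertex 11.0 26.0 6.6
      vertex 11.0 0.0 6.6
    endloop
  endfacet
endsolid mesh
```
; perimeter-only toolpath
G21 ; units = mm
G90 ; absolute positioning
G28 ; home
; layer 1
G0 Z1.3
G0 X0.0 Y0.0
G1 X11.0 Y0.0
G1 X11.0 Y26.0
G1 X0.0 Y26.0
G1 X0.0 Y0.0
; layer 2
G0 Z2.6
G0 X0.0 Y0.0
G1 X11.0 Y0.0
G1 X11.0 Y26.0
G1 X0.0 Y26.0
G1 X0.0 Y0.0
; layer 3
G0 Z4.0
G0 X0.0 Y0.0
G1 X11.0 Y0.0
G1 X11.0 Y26.0
G1 X0.0 Y26.0
G1 X0.0 Y0.0
; layer 4
G0 Z5.3
G0 X0.0 Y0.0
G1 X11.0 Y0.0
G1 X11.0 Y26.0
G1 X0.0 Y26.0
G1 X0.0 Y0.0
; layer 5
G0 Z6.6
G0 X0.0 Y0.0
G1 X11.0 Y0.0
G1 X11.0 Y26.0
G1 X0.0 Y26.0
G1 X0.0 Y0.0
M2 ; end

The solid is a rectangular box, roughly 11 × 26 mm footprint and 6.6 mm tall. Slicing at Δz = 1.3 mm — 5 equal slices spanning the solid's height, so layer i sits at z = i·h/5 — gives 5 non-empty perimeters. Each is a 4-segment closed polygon; G0 lifts to the layer z and rapids to the start vertex, then G1 traces the edges.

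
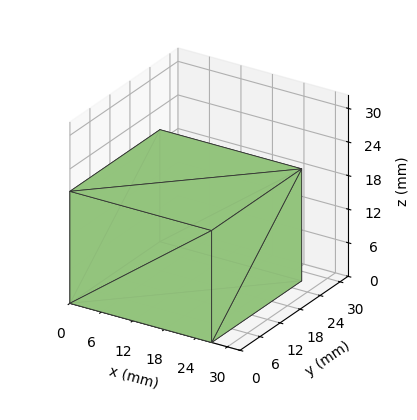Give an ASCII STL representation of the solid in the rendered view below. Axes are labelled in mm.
Reading the render: the shape is a rectangular box, roughly 27 × 27 mm footprint and 20 mm tall (dimensions read to the nearest mm from the axis ticks). For the STL, each face is triangulated and given an outward normal.

solid part
  facet normal 0.0000 0.0000 -1.0000
    outer loop
      vertex 27.000 27.000 0.000
      vertex 27.000 0.000 0.000
      vertex 0.000 0.000 0.000
    endloop
  endfacet
  facet normal 0.0000 0.0000 -1.0000
    outer loop
      vertex 0.000 27.000 0.000
      vertex 27.000 27.000 0.000
      vertex 0.000 0.000 0.000
    endloop
  endfacet
  facet normal 0.0000 0.0000 1.0000
    outer loop
      vertex 0.000 0.000 20.000
      vertex 27.000 0.000 20.000
      vertex 27.000 27.000 20.000
    endloop
  endfacet
  facet normal 0.0000 0.0000 1.0000
    outer loop
      vertex 0.000 0.000 20.000
      vertex 27.000 27.000 20.000
      vertex 0.000 27.000 20.000
    endloop
  endfacet
  facet normal 0.0000 -1.0000 0.0000
    outer loop
      vertex 0.000 0.000 0.000
      vertex 27.000 0.000 0.000
      vertex 27.000 0.000 20.000
    endloop
  endfacet
  facet normal 0.0000 -1.0000 0.0000
    outer loop
      vertex 0.000 0.000 0.000
      vertex 27.000 0.000 20.000
      vertex 0.000 0.000 20.000
    endloop
  endfacet
  facet normal 0.0000 1.0000 0.0000
    outer loop
      vertex 27.000 27.000 20.000
      vertex 27.000 27.000 0.000
      vertex 0.000 27.000 0.000
    endloop
  endfacet
  facet normal 0.0000 1.0000 0.0000
    outer loop
      vertex 0.000 27.000 20.000
      vertex 27.000 27.000 20.000
      vertex 0.000 27.000 0.000
    endloop
  endfacet
  facet normal -1.0000 0.0000 0.0000
    outer loop
      vertex 0.000 27.000 20.000
      vertex 0.000 27.000 0.000
      vertex 0.000 0.000 0.000
    endloop
  endfacet
  facet normal -1.0000 0.0000 0.0000
    outer loop
      vertex 0.000 0.000 20.000
      vertex 0.000 27.000 20.000
      vertex 0.000 0.000 0.000
    endloop
  endfacet
  facet normal 1.0000 0.0000 0.0000
    outer loop
      vertex 27.000 0.000 0.000
      vertex 27.000 27.000 0.000
      vertex 27.000 27.000 20.000
    endloop
  endfacet
  facet normal 1.0000 0.0000 0.0000
    outer loop
      vertex 27.000 0.000 0.000
      vertex 27.000 27.000 20.000
      vertex 27.000 0.000 20.000
    endloop
  endfacet
endsolid part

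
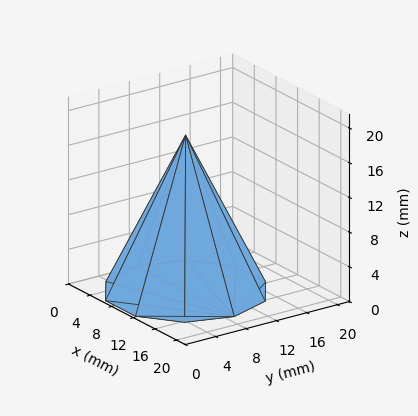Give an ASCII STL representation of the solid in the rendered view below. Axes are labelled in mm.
Reading the render: the shape is a regular 10-sided pyramid, base circumscribed radius ≈ 9 mm, apex at z ≈ 18 mm (dimensions read to the nearest mm from the axis ticks). For the STL, each face is triangulated and given an outward normal.

solid part
  facet normal 0.0000 0.0000 -1.0000
    outer loop
      vertex 11.78 17.56 0.00
      vertex 16.28 14.29 0.00
      vertex 18.00 9.00 0.00
    endloop
  endfacet
  facet normal 0.0000 0.0000 -1.0000
    outer loop
      vertex 6.22 17.56 0.00
      vertex 11.78 17.56 0.00
      vertex 18.00 9.00 0.00
    endloop
  endfacet
  facet normal 0.0000 0.0000 -1.0000
    outer loop
      vertex 1.72 14.29 0.00
      vertex 6.22 17.56 0.00
      vertex 18.00 9.00 0.00
    endloop
  endfacet
  facet normal 0.0000 0.0000 -1.0000
    outer loop
      vertex 0.00 9.00 0.00
      vertex 1.72 14.29 0.00
      vertex 18.00 9.00 0.00
    endloop
  endfacet
  facet normal 0.0000 0.0000 -1.0000
    outer loop
      vertex 1.72 3.71 0.00
      vertex 0.00 9.00 0.00
      vertex 18.00 9.00 0.00
    endloop
  endfacet
  facet normal 0.0000 0.0000 -1.0000
    outer loop
      vertex 6.22 0.44 0.00
      vertex 1.72 3.71 0.00
      vertex 18.00 9.00 0.00
    endloop
  endfacet
  facet normal 0.0000 0.0000 -1.0000
    outer loop
      vertex 11.78 0.44 0.00
      vertex 6.22 0.44 0.00
      vertex 18.00 9.00 0.00
    endloop
  endfacet
  facet normal 0.0000 0.0000 -1.0000
    outer loop
      vertex 16.28 3.71 0.00
      vertex 11.78 0.44 0.00
      vertex 18.00 9.00 0.00
    endloop
  endfacet
  facet normal 0.8588 0.2792 0.4294
    outer loop
      vertex 18.00 9.00 0.00
      vertex 16.28 14.29 0.00
      vertex 9.00 9.00 18.00
    endloop
  endfacet
  facet normal 0.5309 0.7306 0.4294
    outer loop
      vertex 16.28 14.29 0.00
      vertex 11.78 17.56 0.00
      vertex 9.00 9.00 18.00
    endloop
  endfacet
  facet normal 0.0000 0.9031 0.4295
    outer loop
      vertex 11.78 17.56 0.00
      vertex 6.22 17.56 0.00
      vertex 9.00 9.00 18.00
    endloop
  endfacet
  facet normal -0.5309 0.7306 0.4294
    outer loop
      vertex 6.22 17.56 0.00
      vertex 1.72 14.29 0.00
      vertex 9.00 9.00 18.00
    endloop
  endfacet
  facet normal -0.8588 0.2792 0.4294
    outer loop
      vertex 1.72 14.29 0.00
      vertex 0.00 9.00 0.00
      vertex 9.00 9.00 18.00
    endloop
  endfacet
  facet normal -0.8588 -0.2792 0.4294
    outer loop
      vertex 0.00 9.00 0.00
      vertex 1.72 3.71 0.00
      vertex 9.00 9.00 18.00
    endloop
  endfacet
  facet normal -0.5309 -0.7306 0.4294
    outer loop
      vertex 1.72 3.71 0.00
      vertex 6.22 0.44 0.00
      vertex 9.00 9.00 18.00
    endloop
  endfacet
  facet normal 0.0000 -0.9031 0.4295
    outer loop
      vertex 6.22 0.44 0.00
      vertex 11.78 0.44 0.00
      vertex 9.00 9.00 18.00
    endloop
  endfacet
  facet normal 0.5309 -0.7306 0.4294
    outer loop
      vertex 11.78 0.44 0.00
      vertex 16.28 3.71 0.00
      vertex 9.00 9.00 18.00
    endloop
  endfacet
  facet normal 0.8588 -0.2792 0.4294
    outer loop
      vertex 16.28 3.71 0.00
      vertex 18.00 9.00 0.00
      vertex 9.00 9.00 18.00
    endloop
  endfacet
endsolid part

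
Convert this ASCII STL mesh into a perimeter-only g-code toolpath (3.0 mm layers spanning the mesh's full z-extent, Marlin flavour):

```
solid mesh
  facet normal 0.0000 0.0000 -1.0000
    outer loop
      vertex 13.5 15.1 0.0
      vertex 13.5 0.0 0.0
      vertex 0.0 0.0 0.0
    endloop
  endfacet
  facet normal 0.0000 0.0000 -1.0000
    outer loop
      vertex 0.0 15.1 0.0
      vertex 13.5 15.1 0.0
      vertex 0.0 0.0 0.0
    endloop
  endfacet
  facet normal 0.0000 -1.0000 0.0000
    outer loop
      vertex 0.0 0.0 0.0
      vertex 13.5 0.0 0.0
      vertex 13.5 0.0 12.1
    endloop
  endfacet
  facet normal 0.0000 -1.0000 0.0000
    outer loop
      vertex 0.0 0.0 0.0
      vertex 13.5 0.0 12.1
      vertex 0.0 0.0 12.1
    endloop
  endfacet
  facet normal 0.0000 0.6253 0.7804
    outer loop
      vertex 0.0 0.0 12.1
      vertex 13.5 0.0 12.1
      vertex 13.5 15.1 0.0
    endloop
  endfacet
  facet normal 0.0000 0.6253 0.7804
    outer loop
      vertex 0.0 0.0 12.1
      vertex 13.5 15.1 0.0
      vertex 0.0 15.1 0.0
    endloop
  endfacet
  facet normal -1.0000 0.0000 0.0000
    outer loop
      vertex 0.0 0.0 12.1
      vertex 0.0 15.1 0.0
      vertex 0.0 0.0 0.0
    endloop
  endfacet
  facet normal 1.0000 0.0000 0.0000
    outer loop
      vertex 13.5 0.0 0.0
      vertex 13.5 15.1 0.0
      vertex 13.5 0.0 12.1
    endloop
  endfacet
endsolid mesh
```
; perimeter-only toolpath
G21 ; units = mm
G90 ; absolute positioning
G28 ; home
; layer 1
G0 Z3.0
G0 X0.0 Y0.0
G1 X13.5 Y0.0
G1 X13.5 Y11.3
G1 X0.0 Y11.3
G1 X0.0 Y0.0
; layer 2
G0 Z6.0
G0 X0.0 Y0.0
G1 X13.5 Y0.0
G1 X13.5 Y7.5
G1 X0.0 Y7.5
G1 X0.0 Y0.0
; layer 3
G0 Z9.1
G0 X0.0 Y0.0
G1 X13.5 Y0.0
G1 X13.5 Y3.8
G1 X0.0 Y3.8
G1 X0.0 Y0.0
M2 ; end

The solid is a wedge (ramp): 13.5 × 15.1 mm base, rising to 12.1 mm along the y=0 edge and sloping linearly to z=0 at y=15.1. Slicing at Δz = 3.0 mm — 4 equal slices spanning the solid's height, so layer i sits at z = i·h/4 — gives 3 non-empty perimeters. Each is a 4-segment closed polygon; G0 lifts to the layer z and rapids to the start vertex, then G1 traces the edges. The cross-section shrinks linearly with z (the slice at the apex is degenerate and omitted).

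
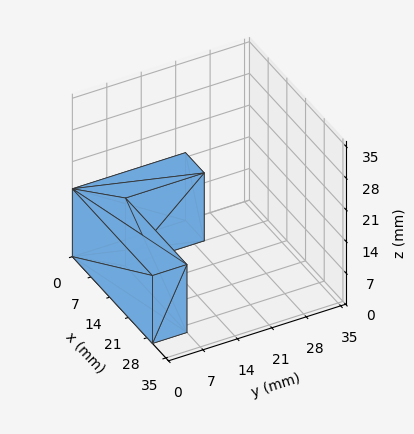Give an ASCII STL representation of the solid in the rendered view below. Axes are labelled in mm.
Reading the render: the shape is an L-shaped prism: outer 30 × 23 mm, arm thicknesses ≈ 7 mm (horizontal) and 7 mm (vertical), extruded 15 mm in z (dimensions read to the nearest mm from the axis ticks). For the STL, each face is triangulated and given an outward normal.

solid part
  facet normal 0.0000 0.0000 -1.0000
    outer loop
      vertex 30.0 7.0 0.0
      vertex 30.0 0.0 0.0
      vertex 0.0 0.0 0.0
    endloop
  endfacet
  facet normal 0.0000 0.0000 -1.0000
    outer loop
      vertex 7.0 7.0 0.0
      vertex 30.0 7.0 0.0
      vertex 0.0 0.0 0.0
    endloop
  endfacet
  facet normal 0.0000 0.0000 -1.0000
    outer loop
      vertex 7.0 23.0 0.0
      vertex 7.0 7.0 0.0
      vertex 0.0 0.0 0.0
    endloop
  endfacet
  facet normal 0.0000 0.0000 -1.0000
    outer loop
      vertex 0.0 23.0 0.0
      vertex 7.0 23.0 0.0
      vertex 0.0 0.0 0.0
    endloop
  endfacet
  facet normal 0.0000 0.0000 1.0000
    outer loop
      vertex 0.0 0.0 15.0
      vertex 30.0 0.0 15.0
      vertex 30.0 7.0 15.0
    endloop
  endfacet
  facet normal 0.0000 0.0000 1.0000
    outer loop
      vertex 0.0 0.0 15.0
      vertex 30.0 7.0 15.0
      vertex 7.0 7.0 15.0
    endloop
  endfacet
  facet normal 0.0000 0.0000 1.0000
    outer loop
      vertex 0.0 0.0 15.0
      vertex 7.0 7.0 15.0
      vertex 7.0 23.0 15.0
    endloop
  endfacet
  facet normal 0.0000 0.0000 1.0000
    outer loop
      vertex 0.0 0.0 15.0
      vertex 7.0 23.0 15.0
      vertex 0.0 23.0 15.0
    endloop
  endfacet
  facet normal 0.0000 -1.0000 0.0000
    outer loop
      vertex 0.0 0.0 0.0
      vertex 30.0 0.0 0.0
      vertex 30.0 0.0 15.0
    endloop
  endfacet
  facet normal 0.0000 -1.0000 0.0000
    outer loop
      vertex 0.0 0.0 0.0
      vertex 30.0 0.0 15.0
      vertex 0.0 0.0 15.0
    endloop
  endfacet
  facet normal 1.0000 0.0000 0.0000
    outer loop
      vertex 30.0 0.0 0.0
      vertex 30.0 7.0 0.0
      vertex 30.0 7.0 15.0
    endloop
  endfacet
  facet normal 1.0000 0.0000 0.0000
    outer loop
      vertex 30.0 0.0 0.0
      vertex 30.0 7.0 15.0
      vertex 30.0 0.0 15.0
    endloop
  endfacet
  facet normal 0.0000 1.0000 0.0000
    outer loop
      vertex 30.0 7.0 0.0
      vertex 7.0 7.0 0.0
      vertex 7.0 7.0 15.0
    endloop
  endfacet
  facet normal 0.0000 1.0000 0.0000
    outer loop
      vertex 30.0 7.0 0.0
      vertex 7.0 7.0 15.0
      vertex 30.0 7.0 15.0
    endloop
  endfacet
  facet normal 1.0000 0.0000 0.0000
    outer loop
      vertex 7.0 7.0 0.0
      vertex 7.0 23.0 0.0
      vertex 7.0 23.0 15.0
    endloop
  endfacet
  facet normal 1.0000 0.0000 0.0000
    outer loop
      vertex 7.0 7.0 0.0
      vertex 7.0 23.0 15.0
      vertex 7.0 7.0 15.0
    endloop
  endfacet
  facet normal 0.0000 1.0000 0.0000
    outer loop
      vertex 7.0 23.0 0.0
      vertex 0.0 23.0 0.0
      vertex 0.0 23.0 15.0
    endloop
  endfacet
  facet normal 0.0000 1.0000 0.0000
    outer loop
      vertex 7.0 23.0 0.0
      vertex 0.0 23.0 15.0
      vertex 7.0 23.0 15.0
    endloop
  endfacet
  facet normal -1.0000 0.0000 0.0000
    outer loop
      vertex 0.0 23.0 0.0
      vertex 0.0 0.0 0.0
      vertex 0.0 0.0 15.0
    endloop
  endfacet
  facet normal -1.0000 0.0000 0.0000
    outer loop
      vertex 0.0 23.0 0.0
      vertex 0.0 0.0 15.0
      vertex 0.0 23.0 15.0
    endloop
  endfacet
endsolid part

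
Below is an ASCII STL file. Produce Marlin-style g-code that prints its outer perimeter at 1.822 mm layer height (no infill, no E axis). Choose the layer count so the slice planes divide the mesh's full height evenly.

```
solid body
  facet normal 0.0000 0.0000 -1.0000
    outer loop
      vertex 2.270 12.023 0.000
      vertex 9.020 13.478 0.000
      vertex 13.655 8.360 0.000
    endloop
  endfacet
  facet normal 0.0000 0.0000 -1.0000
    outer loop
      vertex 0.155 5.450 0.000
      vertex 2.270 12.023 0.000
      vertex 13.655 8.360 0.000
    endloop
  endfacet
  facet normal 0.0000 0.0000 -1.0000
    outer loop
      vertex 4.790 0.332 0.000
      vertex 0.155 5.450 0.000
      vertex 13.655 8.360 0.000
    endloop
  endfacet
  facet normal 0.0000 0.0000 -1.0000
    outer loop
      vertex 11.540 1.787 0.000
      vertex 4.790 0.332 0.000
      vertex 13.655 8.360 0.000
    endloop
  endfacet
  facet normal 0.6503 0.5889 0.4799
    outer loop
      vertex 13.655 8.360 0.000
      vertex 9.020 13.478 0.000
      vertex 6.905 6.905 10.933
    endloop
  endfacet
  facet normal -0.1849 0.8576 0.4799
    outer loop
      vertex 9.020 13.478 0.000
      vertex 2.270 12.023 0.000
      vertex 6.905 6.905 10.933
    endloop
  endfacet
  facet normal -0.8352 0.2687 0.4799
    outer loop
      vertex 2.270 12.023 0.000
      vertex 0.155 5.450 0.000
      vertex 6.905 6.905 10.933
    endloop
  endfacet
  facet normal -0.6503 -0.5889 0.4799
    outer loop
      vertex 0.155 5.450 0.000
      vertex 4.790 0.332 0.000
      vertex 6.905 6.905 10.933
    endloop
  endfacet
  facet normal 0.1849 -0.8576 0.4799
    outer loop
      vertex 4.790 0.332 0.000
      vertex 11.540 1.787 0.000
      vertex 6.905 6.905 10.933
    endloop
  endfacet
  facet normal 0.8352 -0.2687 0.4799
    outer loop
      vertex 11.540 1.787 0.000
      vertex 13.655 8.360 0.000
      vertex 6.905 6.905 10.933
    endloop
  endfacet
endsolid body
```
; perimeter-only toolpath
G21 ; units = mm
G90 ; absolute positioning
G28 ; home
; layer 1
G0 Z1.822
G0 X12.530 Y8.117
G1 X8.668 Y12.383
G1 X3.043 Y11.170
G1 X1.280 Y5.692
G1 X5.143 Y1.428
G1 X10.767 Y2.640
G1 X12.530 Y8.117
; layer 2
G0 Z3.644
G0 X11.405 Y7.875
G1 X8.315 Y11.287
G1 X3.815 Y10.317
G1 X2.405 Y5.935
G1 X5.495 Y2.523
G1 X9.995 Y3.493
G1 X11.405 Y7.875
; layer 3
G0 Z5.466
G0 X10.280 Y7.633
G1 X7.963 Y10.191
G1 X4.588 Y9.464
G1 X3.530 Y6.178
G1 X5.848 Y3.619
G1 X9.223 Y4.346
G1 X10.280 Y7.633
; layer 4
G0 Z7.289
G0 X9.155 Y7.390
G1 X7.610 Y9.096
G1 X5.360 Y8.611
G1 X4.655 Y6.420
G1 X6.200 Y4.714
G1 X8.450 Y5.199
G1 X9.155 Y7.390
; layer 5
G0 Z9.111
G0 X8.030 Y7.147
G1 X7.258 Y8.001
G1 X6.133 Y7.758
G1 X5.780 Y6.663
G1 X6.553 Y5.810
G1 X7.678 Y6.052
G1 X8.030 Y7.147
M2 ; end

The solid is a regular 6-sided pyramid, base circumscribed radius ≈ 6.91 mm, apex at z ≈ 10.9 mm. Slicing at Δz = 1.822 mm — 6 equal slices spanning the solid's height, so layer i sits at z = i·h/6 — gives 5 non-empty perimeters. Each is a 6-segment closed polygon; G0 lifts to the layer z and rapids to the start vertex, then G1 traces the edges. The cross-section shrinks linearly with z (the slice at the apex is degenerate and omitted).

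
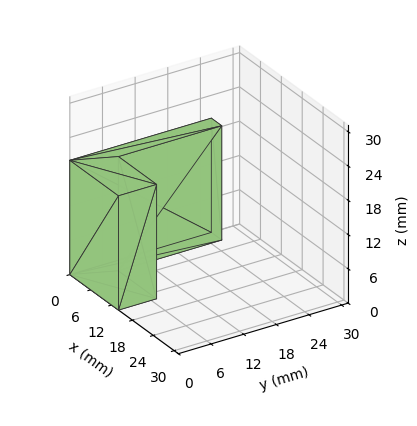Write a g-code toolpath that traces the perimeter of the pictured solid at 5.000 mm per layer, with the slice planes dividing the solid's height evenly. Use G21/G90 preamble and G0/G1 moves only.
Reading the render: the shape is an L-shaped prism: outer 14 × 26 mm, arm thicknesses ≈ 7 mm (horizontal) and 3 mm (vertical), extruded 20 mm in z (dimensions read to the nearest mm from the axis ticks). For the g-code, the solid's height is divided into equal slices at the stated Δz and each level perimeter traced with G1 moves after a G0 lift.

; perimeter-only toolpath
G21 ; units = mm
G90 ; absolute positioning
G28 ; home
; layer 1
G0 Z5.000
G0 X0.000 Y0.000
G1 X14.000 Y0.000
G1 X14.000 Y7.000
G1 X3.000 Y7.000
G1 X3.000 Y26.000
G1 X0.000 Y26.000
G1 X0.000 Y0.000
; layer 2
G0 Z10.000
G0 X0.000 Y0.000
G1 X14.000 Y0.000
G1 X14.000 Y7.000
G1 X3.000 Y7.000
G1 X3.000 Y26.000
G1 X0.000 Y26.000
G1 X0.000 Y0.000
; layer 3
G0 Z15.000
G0 X0.000 Y0.000
G1 X14.000 Y0.000
G1 X14.000 Y7.000
G1 X3.000 Y7.000
G1 X3.000 Y26.000
G1 X0.000 Y26.000
G1 X0.000 Y0.000
; layer 4
G0 Z20.000
G0 X0.000 Y0.000
G1 X14.000 Y0.000
G1 X14.000 Y7.000
G1 X3.000 Y7.000
G1 X3.000 Y26.000
G1 X0.000 Y26.000
G1 X0.000 Y0.000
M2 ; end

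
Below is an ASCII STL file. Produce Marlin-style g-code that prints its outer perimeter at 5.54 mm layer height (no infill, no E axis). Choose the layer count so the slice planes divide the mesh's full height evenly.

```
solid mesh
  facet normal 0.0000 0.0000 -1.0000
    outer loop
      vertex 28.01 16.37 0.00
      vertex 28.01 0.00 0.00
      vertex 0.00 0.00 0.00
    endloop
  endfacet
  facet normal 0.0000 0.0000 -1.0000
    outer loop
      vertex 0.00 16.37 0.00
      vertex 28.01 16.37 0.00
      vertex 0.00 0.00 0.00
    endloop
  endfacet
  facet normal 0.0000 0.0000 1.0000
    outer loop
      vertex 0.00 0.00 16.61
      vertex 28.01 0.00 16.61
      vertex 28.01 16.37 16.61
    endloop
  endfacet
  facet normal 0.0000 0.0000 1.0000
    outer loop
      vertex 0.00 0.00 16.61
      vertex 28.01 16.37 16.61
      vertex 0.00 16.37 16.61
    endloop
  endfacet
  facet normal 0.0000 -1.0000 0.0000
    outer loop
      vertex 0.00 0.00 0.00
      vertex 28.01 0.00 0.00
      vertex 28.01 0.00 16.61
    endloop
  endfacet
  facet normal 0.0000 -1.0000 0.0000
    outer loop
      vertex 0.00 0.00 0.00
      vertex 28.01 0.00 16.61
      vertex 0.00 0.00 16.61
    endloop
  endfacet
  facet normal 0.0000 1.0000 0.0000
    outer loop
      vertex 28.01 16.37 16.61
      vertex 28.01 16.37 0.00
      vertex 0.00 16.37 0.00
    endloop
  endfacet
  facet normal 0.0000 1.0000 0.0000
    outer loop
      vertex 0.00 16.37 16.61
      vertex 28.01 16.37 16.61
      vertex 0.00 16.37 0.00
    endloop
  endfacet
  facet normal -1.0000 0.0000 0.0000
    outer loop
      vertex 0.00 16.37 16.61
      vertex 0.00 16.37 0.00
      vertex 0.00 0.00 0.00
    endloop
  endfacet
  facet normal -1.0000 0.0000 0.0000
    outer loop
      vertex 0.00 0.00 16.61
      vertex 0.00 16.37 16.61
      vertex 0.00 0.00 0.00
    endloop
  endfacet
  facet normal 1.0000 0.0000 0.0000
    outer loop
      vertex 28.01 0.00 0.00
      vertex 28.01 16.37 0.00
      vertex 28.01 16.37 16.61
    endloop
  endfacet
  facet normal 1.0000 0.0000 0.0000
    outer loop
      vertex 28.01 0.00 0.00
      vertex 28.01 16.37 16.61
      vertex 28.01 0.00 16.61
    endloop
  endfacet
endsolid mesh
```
; perimeter-only toolpath
G21 ; units = mm
G90 ; absolute positioning
G28 ; home
; layer 1
G0 Z5.54
G0 X0.00 Y0.00
G1 X28.01 Y0.00
G1 X28.01 Y16.37
G1 X0.00 Y16.37
G1 X0.00 Y0.00
; layer 2
G0 Z11.07
G0 X0.00 Y0.00
G1 X28.01 Y0.00
G1 X28.01 Y16.37
G1 X0.00 Y16.37
G1 X0.00 Y0.00
; layer 3
G0 Z16.61
G0 X0.00 Y0.00
G1 X28.01 Y0.00
G1 X28.01 Y16.37
G1 X0.00 Y16.37
G1 X0.00 Y0.00
M2 ; end

The solid is a rectangular box, roughly 28 × 16.4 mm footprint and 16.6 mm tall. Slicing at Δz = 5.54 mm — 3 equal slices spanning the solid's height, so layer i sits at z = i·h/3 — gives 3 non-empty perimeters. Each is a 4-segment closed polygon; G0 lifts to the layer z and rapids to the start vertex, then G1 traces the edges.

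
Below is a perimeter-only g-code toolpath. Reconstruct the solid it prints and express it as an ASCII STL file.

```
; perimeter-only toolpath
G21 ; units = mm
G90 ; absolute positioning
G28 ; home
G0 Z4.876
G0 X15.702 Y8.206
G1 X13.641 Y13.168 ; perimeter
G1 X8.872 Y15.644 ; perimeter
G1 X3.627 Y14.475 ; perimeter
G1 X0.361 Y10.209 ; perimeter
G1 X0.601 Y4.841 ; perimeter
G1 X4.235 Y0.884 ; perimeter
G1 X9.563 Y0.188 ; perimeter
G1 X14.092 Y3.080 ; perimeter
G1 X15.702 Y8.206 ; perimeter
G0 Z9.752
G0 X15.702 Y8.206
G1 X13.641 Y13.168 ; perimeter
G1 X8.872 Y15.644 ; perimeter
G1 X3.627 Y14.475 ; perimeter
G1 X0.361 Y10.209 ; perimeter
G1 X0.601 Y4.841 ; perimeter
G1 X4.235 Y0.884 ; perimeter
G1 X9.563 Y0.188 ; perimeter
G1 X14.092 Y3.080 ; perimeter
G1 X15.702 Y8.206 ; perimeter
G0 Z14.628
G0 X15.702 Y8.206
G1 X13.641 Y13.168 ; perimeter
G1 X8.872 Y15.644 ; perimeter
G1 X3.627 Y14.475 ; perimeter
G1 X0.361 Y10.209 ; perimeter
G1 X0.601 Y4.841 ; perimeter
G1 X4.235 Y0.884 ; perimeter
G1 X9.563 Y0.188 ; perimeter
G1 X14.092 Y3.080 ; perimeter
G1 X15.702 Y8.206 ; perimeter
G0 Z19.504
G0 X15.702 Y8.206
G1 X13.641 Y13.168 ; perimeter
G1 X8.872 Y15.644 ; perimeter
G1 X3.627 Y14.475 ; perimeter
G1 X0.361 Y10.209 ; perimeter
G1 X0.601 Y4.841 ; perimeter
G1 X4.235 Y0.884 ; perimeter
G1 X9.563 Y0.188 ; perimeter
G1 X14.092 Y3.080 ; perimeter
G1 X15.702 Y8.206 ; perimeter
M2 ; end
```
solid part
  facet normal 0.0000 0.0000 -1.0000
    outer loop
      vertex 8.872 15.644 0.000
      vertex 13.641 13.168 0.000
      vertex 15.702 8.206 0.000
    endloop
  endfacet
  facet normal 0.0000 0.0000 -1.0000
    outer loop
      vertex 3.627 14.475 0.000
      vertex 8.872 15.644 0.000
      vertex 15.702 8.206 0.000
    endloop
  endfacet
  facet normal 0.0000 0.0000 -1.0000
    outer loop
      vertex 0.361 10.209 0.000
      vertex 3.627 14.475 0.000
      vertex 15.702 8.206 0.000
    endloop
  endfacet
  facet normal 0.0000 0.0000 -1.0000
    outer loop
      vertex 0.601 4.841 0.000
      vertex 0.361 10.209 0.000
      vertex 15.702 8.206 0.000
    endloop
  endfacet
  facet normal 0.0000 0.0000 -1.0000
    outer loop
      vertex 4.235 0.884 0.000
      vertex 0.601 4.841 0.000
      vertex 15.702 8.206 0.000
    endloop
  endfacet
  facet normal 0.0000 0.0000 -1.0000
    outer loop
      vertex 9.563 0.188 0.000
      vertex 4.235 0.884 0.000
      vertex 15.702 8.206 0.000
    endloop
  endfacet
  facet normal 0.0000 0.0000 -1.0000
    outer loop
      vertex 14.092 3.080 0.000
      vertex 9.563 0.188 0.000
      vertex 15.702 8.206 0.000
    endloop
  endfacet
  facet normal 0.0000 0.0000 1.0000
    outer loop
      vertex 15.702 8.206 19.504
      vertex 13.641 13.168 19.504
      vertex 8.872 15.644 19.504
    endloop
  endfacet
  facet normal 0.0000 0.0000 1.0000
    outer loop
      vertex 15.702 8.206 19.504
      vertex 8.872 15.644 19.504
      vertex 3.627 14.475 19.504
    endloop
  endfacet
  facet normal 0.0000 0.0000 1.0000
    outer loop
      vertex 15.702 8.206 19.504
      vertex 3.627 14.475 19.504
      vertex 0.361 10.209 19.504
    endloop
  endfacet
  facet normal 0.0000 0.0000 1.0000
    outer loop
      vertex 15.702 8.206 19.504
      vertex 0.361 10.209 19.504
      vertex 0.601 4.841 19.504
    endloop
  endfacet
  facet normal 0.0000 0.0000 1.0000
    outer loop
      vertex 15.702 8.206 19.504
      vertex 0.601 4.841 19.504
      vertex 4.235 0.884 19.504
    endloop
  endfacet
  facet normal 0.0000 0.0000 1.0000
    outer loop
      vertex 15.702 8.206 19.504
      vertex 4.235 0.884 19.504
      vertex 9.563 0.188 19.504
    endloop
  endfacet
  facet normal 0.0000 0.0000 1.0000
    outer loop
      vertex 15.702 8.206 19.504
      vertex 9.563 0.188 19.504
      vertex 14.092 3.080 19.504
    endloop
  endfacet
  facet normal 0.9235 0.3836 0.0000
    outer loop
      vertex 15.702 8.206 0.000
      vertex 13.641 13.168 0.000
      vertex 13.641 13.168 19.504
    endloop
  endfacet
  facet normal 0.9235 0.3836 0.0000
    outer loop
      vertex 15.702 8.206 0.000
      vertex 13.641 13.168 19.504
      vertex 15.702 8.206 19.504
    endloop
  endfacet
  facet normal 0.4608 0.8875 0.0000
    outer loop
      vertex 13.641 13.168 0.000
      vertex 8.872 15.644 0.000
      vertex 8.872 15.644 19.504
    endloop
  endfacet
  facet normal 0.4608 0.8875 0.0000
    outer loop
      vertex 13.641 13.168 0.000
      vertex 8.872 15.644 19.504
      vertex 13.641 13.168 19.504
    endloop
  endfacet
  facet normal -0.2175 0.9761 0.0000
    outer loop
      vertex 8.872 15.644 0.000
      vertex 3.627 14.475 0.000
      vertex 3.627 14.475 19.504
    endloop
  endfacet
  facet normal -0.2175 0.9761 0.0000
    outer loop
      vertex 8.872 15.644 0.000
      vertex 3.627 14.475 19.504
      vertex 8.872 15.644 19.504
    endloop
  endfacet
  facet normal -0.7940 0.6079 0.0000
    outer loop
      vertex 3.627 14.475 0.000
      vertex 0.361 10.209 0.000
      vertex 0.361 10.209 19.504
    endloop
  endfacet
  facet normal -0.7940 0.6079 0.0000
    outer loop
      vertex 3.627 14.475 0.000
      vertex 0.361 10.209 19.504
      vertex 3.627 14.475 19.504
    endloop
  endfacet
  facet normal -0.9990 -0.0447 0.0000
    outer loop
      vertex 0.361 10.209 0.000
      vertex 0.601 4.841 0.000
      vertex 0.601 4.841 19.504
    endloop
  endfacet
  facet normal -0.9990 -0.0447 0.0000
    outer loop
      vertex 0.361 10.209 0.000
      vertex 0.601 4.841 19.504
      vertex 0.361 10.209 19.504
    endloop
  endfacet
  facet normal -0.7365 -0.6764 0.0000
    outer loop
      vertex 0.601 4.841 0.000
      vertex 4.235 0.884 0.000
      vertex 4.235 0.884 19.504
    endloop
  endfacet
  facet normal -0.7365 -0.6764 0.0000
    outer loop
      vertex 0.601 4.841 0.000
      vertex 4.235 0.884 19.504
      vertex 0.601 4.841 19.504
    endloop
  endfacet
  facet normal -0.1295 -0.9916 0.0000
    outer loop
      vertex 4.235 0.884 0.000
      vertex 9.563 0.188 0.000
      vertex 9.563 0.188 19.504
    endloop
  endfacet
  facet normal -0.1295 -0.9916 0.0000
    outer loop
      vertex 4.235 0.884 0.000
      vertex 9.563 0.188 19.504
      vertex 4.235 0.884 19.504
    endloop
  endfacet
  facet normal 0.5382 -0.8428 0.0000
    outer loop
      vertex 9.563 0.188 0.000
      vertex 14.092 3.080 0.000
      vertex 14.092 3.080 19.504
    endloop
  endfacet
  facet normal 0.5382 -0.8428 0.0000
    outer loop
      vertex 9.563 0.188 0.000
      vertex 14.092 3.080 19.504
      vertex 9.563 0.188 19.504
    endloop
  endfacet
  facet normal 0.9540 -0.2997 0.0000
    outer loop
      vertex 14.092 3.080 0.000
      vertex 15.702 8.206 0.000
      vertex 15.702 8.206 19.504
    endloop
  endfacet
  facet normal 0.9540 -0.2997 0.0000
    outer loop
      vertex 14.092 3.080 0.000
      vertex 15.702 8.206 19.504
      vertex 14.092 3.080 19.504
    endloop
  endfacet
endsolid part

The G0 Z moves step by Δz≈4.876 mm. Every layer's G1 loop is the same polygon, so the solid is a straight extrusion of it from z=0 to z≈19.5. Closing with flat bottom and top caps and triangulating gives 32 facets — a regular 9-sided prism (a cylinder approximated with 9 flat sides), circumscribed radius ≈ 7.86 mm, height ≈ 19.5 mm.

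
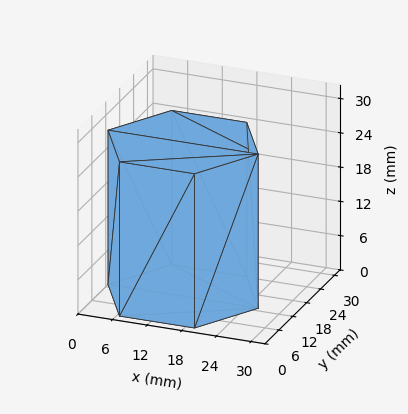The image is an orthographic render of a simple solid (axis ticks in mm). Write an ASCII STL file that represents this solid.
Reading the render: the shape is a regular 6-sided prism (a cylinder approximated with 6 flat sides), circumscribed radius ≈ 13 mm, height ≈ 27 mm (dimensions read to the nearest mm from the axis ticks). For the STL, each face is triangulated and given an outward normal.

solid part
  facet normal 0.0000 0.0000 -1.0000
    outer loop
      vertex 6.500 24.258 0.000
      vertex 19.500 24.258 0.000
      vertex 26.000 13.000 0.000
    endloop
  endfacet
  facet normal 0.0000 0.0000 -1.0000
    outer loop
      vertex 0.000 13.000 0.000
      vertex 6.500 24.258 0.000
      vertex 26.000 13.000 0.000
    endloop
  endfacet
  facet normal 0.0000 0.0000 -1.0000
    outer loop
      vertex 6.500 1.742 0.000
      vertex 0.000 13.000 0.000
      vertex 26.000 13.000 0.000
    endloop
  endfacet
  facet normal 0.0000 0.0000 -1.0000
    outer loop
      vertex 19.500 1.742 0.000
      vertex 6.500 1.742 0.000
      vertex 26.000 13.000 0.000
    endloop
  endfacet
  facet normal 0.0000 0.0000 1.0000
    outer loop
      vertex 26.000 13.000 27.000
      vertex 19.500 24.258 27.000
      vertex 6.500 24.258 27.000
    endloop
  endfacet
  facet normal 0.0000 0.0000 1.0000
    outer loop
      vertex 26.000 13.000 27.000
      vertex 6.500 24.258 27.000
      vertex 0.000 13.000 27.000
    endloop
  endfacet
  facet normal 0.0000 0.0000 1.0000
    outer loop
      vertex 26.000 13.000 27.000
      vertex 0.000 13.000 27.000
      vertex 6.500 1.742 27.000
    endloop
  endfacet
  facet normal 0.0000 0.0000 1.0000
    outer loop
      vertex 26.000 13.000 27.000
      vertex 6.500 1.742 27.000
      vertex 19.500 1.742 27.000
    endloop
  endfacet
  facet normal 0.8660 0.5000 0.0000
    outer loop
      vertex 26.000 13.000 0.000
      vertex 19.500 24.258 0.000
      vertex 19.500 24.258 27.000
    endloop
  endfacet
  facet normal 0.8660 0.5000 0.0000
    outer loop
      vertex 26.000 13.000 0.000
      vertex 19.500 24.258 27.000
      vertex 26.000 13.000 27.000
    endloop
  endfacet
  facet normal 0.0000 1.0000 0.0000
    outer loop
      vertex 19.500 24.258 0.000
      vertex 6.500 24.258 0.000
      vertex 6.500 24.258 27.000
    endloop
  endfacet
  facet normal 0.0000 1.0000 0.0000
    outer loop
      vertex 19.500 24.258 0.000
      vertex 6.500 24.258 27.000
      vertex 19.500 24.258 27.000
    endloop
  endfacet
  facet normal -0.8660 0.5000 0.0000
    outer loop
      vertex 6.500 24.258 0.000
      vertex 0.000 13.000 0.000
      vertex 0.000 13.000 27.000
    endloop
  endfacet
  facet normal -0.8660 0.5000 0.0000
    outer loop
      vertex 6.500 24.258 0.000
      vertex 0.000 13.000 27.000
      vertex 6.500 24.258 27.000
    endloop
  endfacet
  facet normal -0.8660 -0.5000 0.0000
    outer loop
      vertex 0.000 13.000 0.000
      vertex 6.500 1.742 0.000
      vertex 6.500 1.742 27.000
    endloop
  endfacet
  facet normal -0.8660 -0.5000 0.0000
    outer loop
      vertex 0.000 13.000 0.000
      vertex 6.500 1.742 27.000
      vertex 0.000 13.000 27.000
    endloop
  endfacet
  facet normal 0.0000 -1.0000 0.0000
    outer loop
      vertex 6.500 1.742 0.000
      vertex 19.500 1.742 0.000
      vertex 19.500 1.742 27.000
    endloop
  endfacet
  facet normal 0.0000 -1.0000 0.0000
    outer loop
      vertex 6.500 1.742 0.000
      vertex 19.500 1.742 27.000
      vertex 6.500 1.742 27.000
    endloop
  endfacet
  facet normal 0.8660 -0.5000 0.0000
    outer loop
      vertex 19.500 1.742 0.000
      vertex 26.000 13.000 0.000
      vertex 26.000 13.000 27.000
    endloop
  endfacet
  facet normal 0.8660 -0.5000 0.0000
    outer loop
      vertex 19.500 1.742 0.000
      vertex 26.000 13.000 27.000
      vertex 19.500 1.742 27.000
    endloop
  endfacet
endsolid part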